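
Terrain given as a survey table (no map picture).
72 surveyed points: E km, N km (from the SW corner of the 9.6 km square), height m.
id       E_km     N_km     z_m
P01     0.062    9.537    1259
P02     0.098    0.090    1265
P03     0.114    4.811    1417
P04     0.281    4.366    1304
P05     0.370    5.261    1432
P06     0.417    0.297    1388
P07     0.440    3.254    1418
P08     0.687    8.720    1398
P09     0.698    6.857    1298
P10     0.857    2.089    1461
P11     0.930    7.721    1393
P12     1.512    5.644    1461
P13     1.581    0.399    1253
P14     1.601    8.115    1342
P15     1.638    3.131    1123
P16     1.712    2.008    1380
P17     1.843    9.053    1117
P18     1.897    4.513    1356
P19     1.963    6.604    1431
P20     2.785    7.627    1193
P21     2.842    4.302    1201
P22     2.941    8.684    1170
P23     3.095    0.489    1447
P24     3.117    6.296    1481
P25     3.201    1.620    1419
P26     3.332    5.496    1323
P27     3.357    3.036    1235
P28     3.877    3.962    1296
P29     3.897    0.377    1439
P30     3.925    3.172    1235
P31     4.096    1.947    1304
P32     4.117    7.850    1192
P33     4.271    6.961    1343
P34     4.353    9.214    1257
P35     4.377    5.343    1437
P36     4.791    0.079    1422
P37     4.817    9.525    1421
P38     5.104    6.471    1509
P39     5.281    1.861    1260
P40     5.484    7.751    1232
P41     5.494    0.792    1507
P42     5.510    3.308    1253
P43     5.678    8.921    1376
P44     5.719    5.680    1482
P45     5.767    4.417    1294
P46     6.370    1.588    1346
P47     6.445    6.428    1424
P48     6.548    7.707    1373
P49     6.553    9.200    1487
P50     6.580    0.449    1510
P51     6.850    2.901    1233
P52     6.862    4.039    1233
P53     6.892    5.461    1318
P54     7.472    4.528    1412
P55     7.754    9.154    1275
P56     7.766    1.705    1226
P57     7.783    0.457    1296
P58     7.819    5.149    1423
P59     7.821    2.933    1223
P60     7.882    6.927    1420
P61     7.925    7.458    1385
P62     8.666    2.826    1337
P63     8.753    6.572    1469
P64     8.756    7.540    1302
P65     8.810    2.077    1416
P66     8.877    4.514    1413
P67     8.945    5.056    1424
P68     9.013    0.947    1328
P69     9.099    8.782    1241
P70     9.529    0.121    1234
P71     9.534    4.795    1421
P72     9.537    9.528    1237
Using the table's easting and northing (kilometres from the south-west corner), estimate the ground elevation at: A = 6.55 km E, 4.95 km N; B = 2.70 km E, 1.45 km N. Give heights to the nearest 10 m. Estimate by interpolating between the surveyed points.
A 1330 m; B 1440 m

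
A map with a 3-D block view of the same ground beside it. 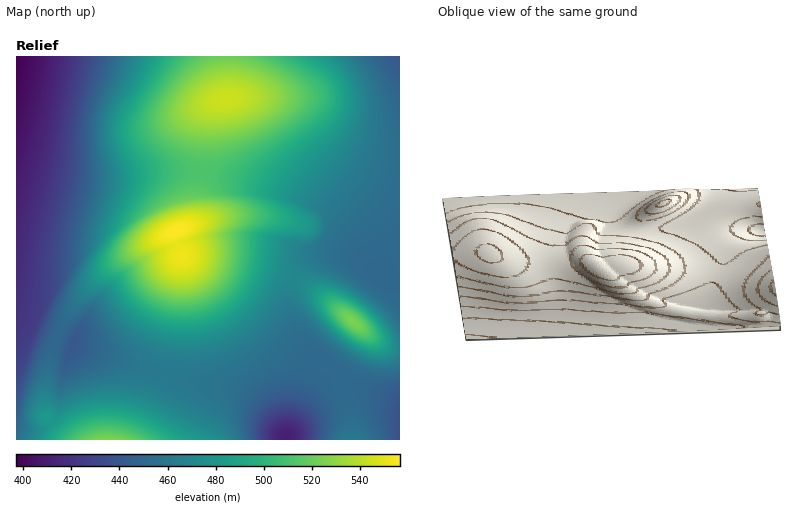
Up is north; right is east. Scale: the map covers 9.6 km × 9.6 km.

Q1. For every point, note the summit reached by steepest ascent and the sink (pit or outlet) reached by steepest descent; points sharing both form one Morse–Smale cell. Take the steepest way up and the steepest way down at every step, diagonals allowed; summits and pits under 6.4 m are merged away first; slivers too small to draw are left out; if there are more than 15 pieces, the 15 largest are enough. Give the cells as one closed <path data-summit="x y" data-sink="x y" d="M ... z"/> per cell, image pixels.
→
<path data-summit="226 100" data-sink="400 56" d="M400 56l-172 0 0 42-12 4-8 10-4 20-2 40 44 9 74 27 20 14 19 20 16 28 9 8 8 5 8 1z"/><path data-summit="226 100" data-sink="16 56" d="M226 56l-210 0 0 104 26 9 42 7 34 0 36-5 48 1 2-40 4-20 8-10 12-4z"/><path data-summit="176 232" data-sink="16 56" d="M18 161l-2 1 0 158 40 18 17-30 29-33 38-27 50-23 8-11 2-42-46-1-36 5-34 0-42-7z"/><path data-summit="176 232" data-sink="286 438" d="M188 255l-7 1-10 76-10 42 25 7 46 7 16 7 19 17 19 25 30-69-1-6-13-20-12-30-1-18 5-16-20-8-24-7z"/><path data-summit="176 232" data-sink="400 56" d="M204 172l-3 0-4 46-7 7-15 7 7 24 24 0 28 4 38 9 20 9 16-16 16-7 24 2 28 13-17-28-19-20-20-14-74-27z"/><path data-summit="176 232" data-sink="72 344" d="M174 232l-42 20-30 23-29 33-16 30 103 35 11-41 11-76z"/><path data-summit="108 440" data-sink="72 344" d="M60 339l-5 3-8 32-2 20 2 24 23 22 64 0 20-46 6-20z"/><path data-summit="108 440" data-sink="286 438" d="M160 373l-26 67 152 0-19-28-19-17-16-7-46-7z"/><path data-summit="354 322" data-sink="400 56" d="M338 255l-14 0-14 5-12 12-4 6 26 17 58 46 10 5 12 1 0-63-12-3-28-19z"/><path data-summit="354 322" data-sink="286 438" d="M296 279l-4 3-3 12 1 18 12 30 13 20 1 6-26 65 27-39 13-13 11-3 21-42-1-8-5-5-36-28z"/><path data-summit="108 440" data-sink="16 56" d="M16 321l0 119 54 0-24-26 1-40 10-36z"/><path data-summit="354 322" data-sink="400 428" d="M362 328l-2 14-19 36 23 8 36 18 0-56-12-2-10-5z"/><path data-summit="352 440" data-sink="400 428" d="M344 379l-3 1 0 4 9 32 1 24 49 0 0-36-16-9z"/><path data-summit="352 440" data-sink="286 438" d="M340 379l-10 2-13 13-31 44 0 2 65 0-1-24z"/>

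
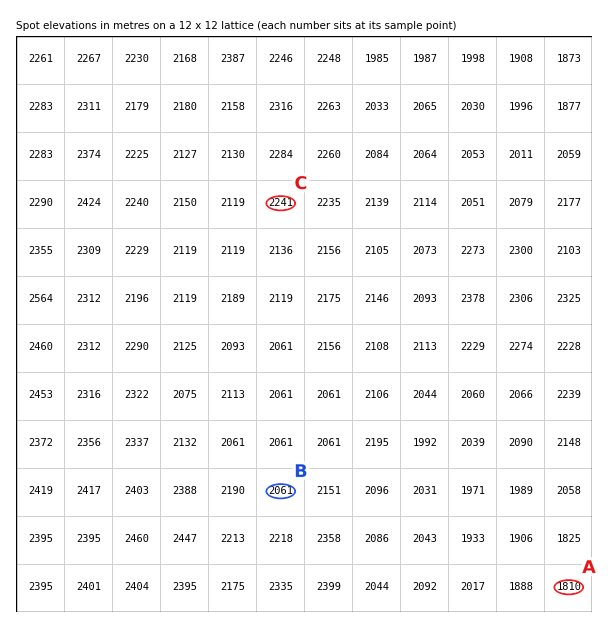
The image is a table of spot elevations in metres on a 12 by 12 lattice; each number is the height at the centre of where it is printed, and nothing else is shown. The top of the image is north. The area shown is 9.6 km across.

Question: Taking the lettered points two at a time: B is lower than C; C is higher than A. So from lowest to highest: A B C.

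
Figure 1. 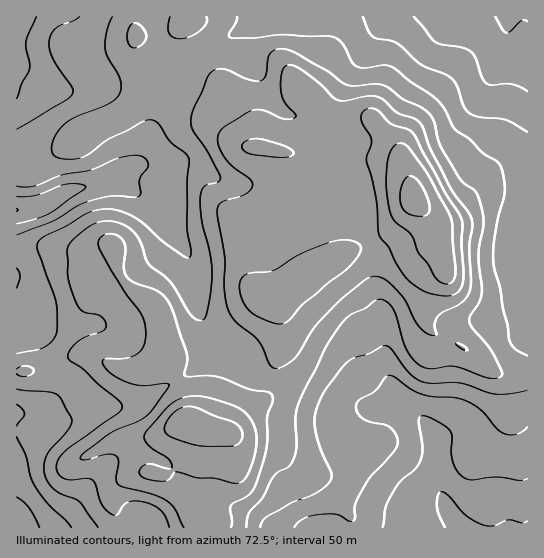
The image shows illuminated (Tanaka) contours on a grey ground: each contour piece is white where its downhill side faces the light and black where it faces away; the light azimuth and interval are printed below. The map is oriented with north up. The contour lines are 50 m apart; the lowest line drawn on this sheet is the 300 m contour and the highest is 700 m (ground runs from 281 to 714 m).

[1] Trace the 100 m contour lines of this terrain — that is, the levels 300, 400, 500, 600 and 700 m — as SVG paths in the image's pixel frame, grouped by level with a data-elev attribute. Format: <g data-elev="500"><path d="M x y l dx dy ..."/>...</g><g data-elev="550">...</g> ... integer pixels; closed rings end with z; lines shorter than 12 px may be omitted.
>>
<g data-elev="300"><path d="M445 527l-8-20 1-10 3-5 8 4 17 19 16 10 11 1 16-6 13 3 5-2"/><path d="M527 21l-5-1-12 12-4 1-4-4-7-12"/></g><g data-elev="400"><path d="M294 527l8-8 15-4 17-1 7 2 9 5 5-2 0-14 8-17 7-11 22-23 6-9-1-8-6-9-6-3-20-5-6-5-3-6 2-8 17-10 12-15 7 1 17 12 11 5 12 3 21 1 14 4 12 8 16 18 8 6 12 0 10-7"/><path d="M17 437l9 18 5 22 4 9 12 17 24 24"/><path d="M17 404l6 6 2 4-8 12"/><path d="M17 268l3 9-3 11"/><path d="M17 186l9 1 9-1 24-10 31-6 25-11 11-3 15 0 5 3 2 4-1 5-7 10 1 15-3 4-27-1-22 5-12 5-24 15-36 14"/><path d="M527 132l-21-12-27-3-9-3-6-7-7-21-6-8-6-4-24-10-26-22-22-5-5-7-5-13"/><path d="M79 17l-5 4-17 6-6 7-2 8 3 15 20 30 0 7-7 7-48 28"/></g><g data-elev="500"><path d="M246 527l3-14 13-15 11-20 5-6 11-5 4-6 4-15-1-31 4-14 28-58 14-20 9-9 14-5 10-9 8 0 7 5 4 6 13 40 7 9 7 6 10 3 16-3 8 1 36 11 8-1 3-3-10-23-19-22-4-8 1-6 9-13 3-9-3-36 5-34-3-18-6-14-14-11-19-31-10-32-9-8-20-10-17-13-9-2-22 2-9-1-19-14-29-17-15-5-8 1-5 4-4 20-3 5-2 2-14-2-22-10-7 0-6 2-5 6-15 36-1 8 1 8 16 24 12 25-2 4-13 4-5 9 2 26 7 29 3 20-2 27-3 17-3 5-3 2-4-1-7-6-20-32-22-19-10-25-5-7-8-6-15-4-15 2-9 6-11 9-5 5-3 6 1 29 9 26 6 8 18 5 4 4 1 5-4 5-16 6-9 5-8 9-1 7 15 11 16 16 19 14 3 4 1 4-5 7-54 39-6 9 0 9 4 5 5 3 21-1 6 2 3 5 6 20 9 9 4 1 3-1 5-8 5-4 7-1 9 1 10 4 7 4 5 8 3 9"/><path d="M17 374l4 2 5 0 5-2 3-3-1-3-6-2-5 0-5 3"/><path d="M132 47l3 1 5-2 6-8 0-4-3-5-8-6-5 3-3 7 1 9z"/><path d="M170 17l-2 9 1 7 4 4 6 2 10-2 10-6 7-8 0-6"/></g><g data-elev="600"><path d="M234 483l8-1 5-7 7-17 3-15-1-10-3-10-6-8-8-7-33-11-11-1-10 1-8 3-8 6-24 27-1 5 3 5 7 7 13 8 5 8-2 3-19-5-6 1-6 6 1 4 3 3 11 3 11 0 4-2 5-7 3 0 20 6 18 0z"/><path d="M275 323l7 1 5-2 16-18 44-35 12-15 2-5-1-4-11-5-16 1-33 13-26 16-24 3-7 3-3 6-1 7 3 9 4 8 9 9z"/><path d="M439 295l8 1 7-1 5-4 3-6 2-12-3-30 2-18-2-7-16-25-32-60-6-4-16-5-14-14-4-2-6 1-5 4-1 5 2 7 8 14-5 22 10 37 3 37 10 12 7 16 11 16 16 12z"/><path d="M271 157l16 0 5-2 2-2-2-3-7-4-24-7-11 0-8 6 0 4 5 4z"/></g><g data-elev="700"><path d="M413 215l8 1 5-1 3-2 1-6-3-10-5-11-7-8-5-2-4 2-3 5-3 16 4 11z"/></g>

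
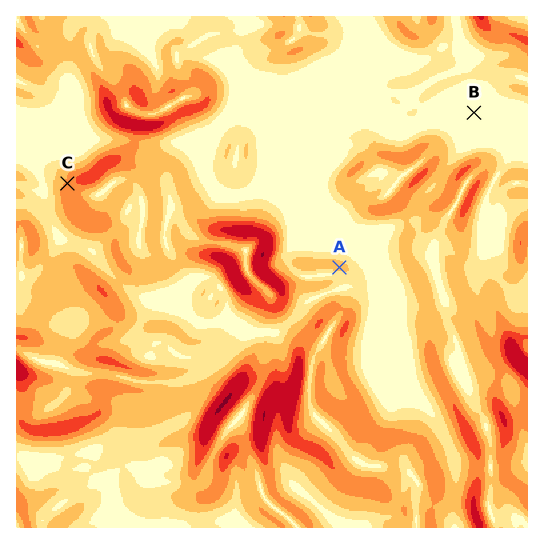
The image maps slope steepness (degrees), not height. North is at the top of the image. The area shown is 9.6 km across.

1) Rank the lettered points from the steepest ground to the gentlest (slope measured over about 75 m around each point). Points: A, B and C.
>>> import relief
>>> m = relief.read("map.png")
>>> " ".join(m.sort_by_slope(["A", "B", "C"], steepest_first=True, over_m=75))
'C A B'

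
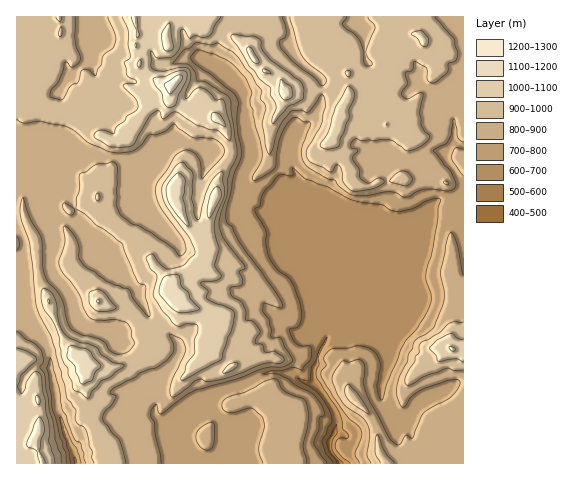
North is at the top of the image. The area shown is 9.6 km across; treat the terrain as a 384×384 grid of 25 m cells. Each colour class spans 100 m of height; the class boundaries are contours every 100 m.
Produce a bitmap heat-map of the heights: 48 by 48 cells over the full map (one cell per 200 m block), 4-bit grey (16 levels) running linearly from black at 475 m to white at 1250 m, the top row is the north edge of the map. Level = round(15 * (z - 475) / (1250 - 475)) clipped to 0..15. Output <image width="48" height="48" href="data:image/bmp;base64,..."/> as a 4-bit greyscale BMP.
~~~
<image width="48" height="48" href="data:image/bmp;base64,Qk32BAAAAAAAAHYAAAAoAAAAMAAAADAAAAABAAQAAAAAAIAEAAATCwAAEwsAABAAAAAAAAAAAAAAABEREQAiIiIAMzMzAERERABVVVUAZmZmAHd3dwCIiIgAmZmZAKqqqgC7u7sAzMzMAN3d3QDu7u4A////AMzLljeaqXd2VWZmZmZneHZTE0aJiId3d8zLhUeamHd2VmZmZmZneHVBNEaId3d3d8zKdGiamHd2VmZmZmZneHUxI0WHZmd3d7zadYiZiHd1ZmZmZmZnd3ZCE0WHVmd3d7zKZomYiHdmVmZmZmZnd3ZDFFaGVWd3d7vJV4mYiIdmZWZmZmZneHZTJXh1VlZ3d7vIWJqZiId3dlZmZmZ3d3ZCR5hVVmZmd6vIaKqYiIh3iGZWZmZ3dmUjaIZUZ3ZmZ6u3aby5mId3ipd2ZVZ3ZTIleIZEaIdmZqqnes3LqZiIiamZmHVVQzNGeHZUV5mHd7qWit7cupmYiLuqqph3dVM1Z3ZURoqpmbuXnN3KmZmZiJvLqqmZhlQ1VmVURXmqu6mHnMypiImamJvLqpmIdUQ0RERERWmrzJh4qpmIiImpiJvLqal2ZERDRERERFeKuod5qYiIiImZmqq8upmGVEQzREREREVomYeKqIiIiJmJq7u7uoh2VURDRERERERXiHebqImqqpiavMzLuodmZURDM0RERERWh3ecmInLqYib3cuqmId3ZURDMzRERERGd3iqiIqqmIic3cupmId3VUQzQzQ0RERGd3iYiJmYiIic3LuqmYh2VERERDM0RERWh3iYiZmIiImrvMzLmYhlRERERDNERERWh3iYiZiIiJqqmbu6mYZURERERDRERERWd4iYiYiIiJqpmJu6mHVURERERERERERGdoiYiYiIiJqZiJu6l2VERERERERERERFdomYiIiIiZmIiKu6dmVERERERERERERFZYmIiIiJmYiIisu5dlVERERERERERERFZYiIiIiamIiInMrKZmVERERERERERERFZYiIiImqmIiIvbrMdVREREREREREVURFVYiIiImqiIiJ3bm9hVVERERERVVVVmVVVYiIiImpmIiK3bmslVVUREREWJiHeHdndYiIiImZmIiJzbmbllZlRERWeZiIiYiIdoiIiIiZmIiIm6mJllZ2VFZ4iYiIiIiHZoiIiIiIiIiIipiImFV3VGiZmYh3h3d2Z4iIiIiImYiIiIiImVV4VWmqmYh3eId2Z4iIiIiau7mIiIiImFWJVWirqYiIiZiHZoiIiImqq7qIiImauFaJZVeauZmZmZiHZ4iIiZmpqruZmau8x1aKhmaKupmaqpiHd5mZmZmZmquqqrzMt1aKqHiJu5mamZh3d5mIiJmZmau727vLp2eKupmJq5iZmZh3d5mIiIiYmau87Ku5hmeazLmJm6iJmIh3d5mYiIiImqu97aqYZmebzLmImpiJmIiId5mYiIiJmqvM3rh2Zmm8y5mJmpiJmIiIh6mYiIiImrypmpdmZovLqYiZqpiImIiZh6qYiIiImryqqHZmeKy6mImZmZiImYmZmJmZmYiIiburyod3ibypiJmZmYiImZqqmJmZqYiIibu82qmpqrqpiJmZmIiJmaqpmJmZqYh4iby8yru6qqqZiJmYiIiJmaqZiJmZqYh4msu7y7u6qZmpiJmIiIiJqqmYiA=="/>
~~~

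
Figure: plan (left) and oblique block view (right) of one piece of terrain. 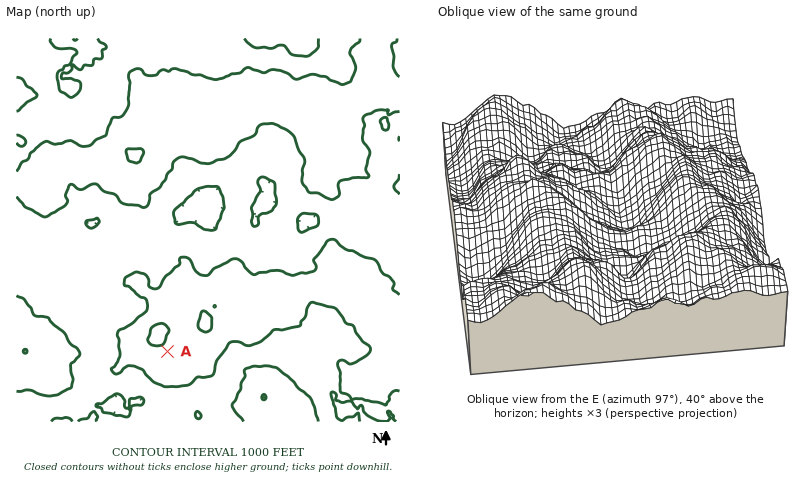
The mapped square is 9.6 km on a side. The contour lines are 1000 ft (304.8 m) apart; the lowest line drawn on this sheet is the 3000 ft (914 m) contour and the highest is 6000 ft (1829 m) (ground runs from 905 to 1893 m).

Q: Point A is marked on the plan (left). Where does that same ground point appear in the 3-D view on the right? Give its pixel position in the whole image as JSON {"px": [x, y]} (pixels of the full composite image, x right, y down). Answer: {"px": [507, 171]}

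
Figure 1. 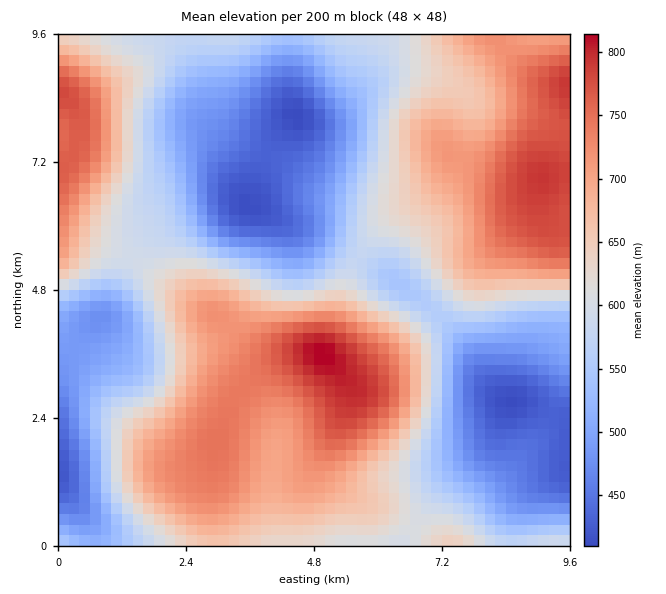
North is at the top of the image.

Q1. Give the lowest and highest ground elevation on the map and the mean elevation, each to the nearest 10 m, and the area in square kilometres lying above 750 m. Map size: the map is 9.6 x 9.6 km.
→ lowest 410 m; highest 820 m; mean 610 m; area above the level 9.4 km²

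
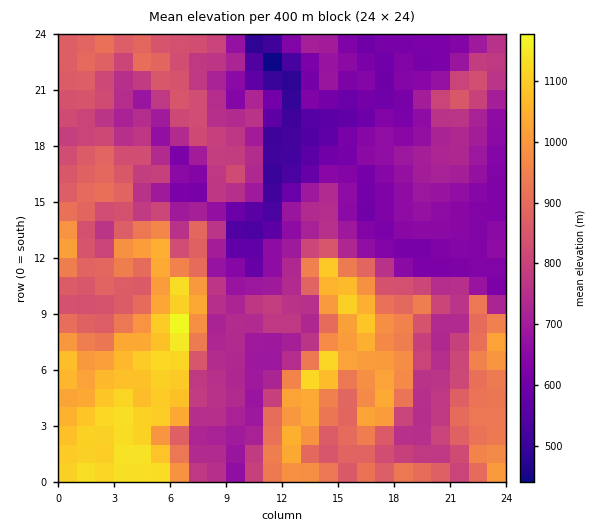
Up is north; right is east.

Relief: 410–1200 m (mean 810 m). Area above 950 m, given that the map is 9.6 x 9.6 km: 19.4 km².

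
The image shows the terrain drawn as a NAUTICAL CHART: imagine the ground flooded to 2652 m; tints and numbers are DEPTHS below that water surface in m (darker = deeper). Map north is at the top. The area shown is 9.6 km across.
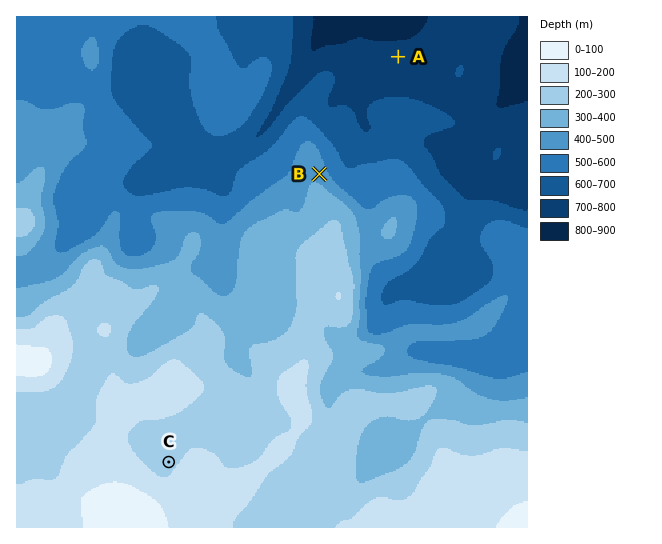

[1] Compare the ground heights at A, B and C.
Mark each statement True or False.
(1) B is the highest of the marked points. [False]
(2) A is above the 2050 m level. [False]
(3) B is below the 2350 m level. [True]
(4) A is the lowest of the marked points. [True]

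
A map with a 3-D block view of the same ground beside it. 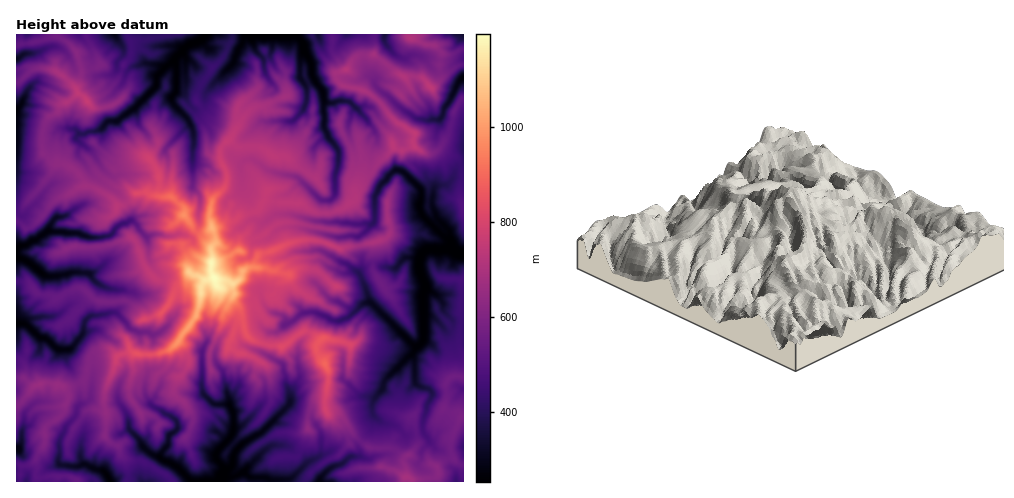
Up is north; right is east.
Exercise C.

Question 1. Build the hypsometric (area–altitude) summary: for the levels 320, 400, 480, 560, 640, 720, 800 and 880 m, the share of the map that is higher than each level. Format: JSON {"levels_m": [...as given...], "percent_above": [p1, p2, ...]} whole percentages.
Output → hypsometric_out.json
{"levels_m": [320, 400, 480, 560, 640, 720, 800, 880], "percent_above": [92, 82, 65, 47, 29, 15, 7, 3]}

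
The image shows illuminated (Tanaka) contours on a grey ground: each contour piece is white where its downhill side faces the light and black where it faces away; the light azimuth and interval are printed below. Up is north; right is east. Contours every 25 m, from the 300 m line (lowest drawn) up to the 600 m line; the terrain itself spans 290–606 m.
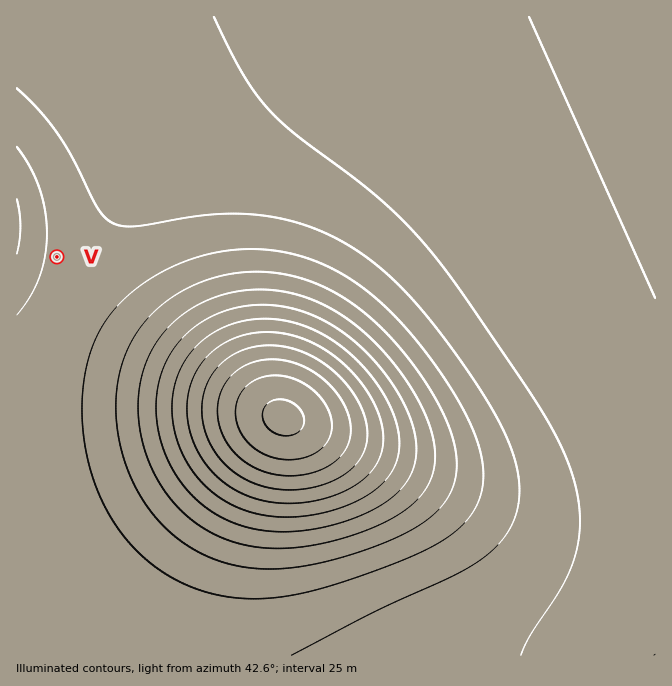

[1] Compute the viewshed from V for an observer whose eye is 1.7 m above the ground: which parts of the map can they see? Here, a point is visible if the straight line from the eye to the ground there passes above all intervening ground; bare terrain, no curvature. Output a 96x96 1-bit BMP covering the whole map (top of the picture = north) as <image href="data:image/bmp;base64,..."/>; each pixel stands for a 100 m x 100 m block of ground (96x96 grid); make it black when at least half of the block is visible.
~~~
<image width="96" height="96" href="data:image/bmp;base64,Qk2+BAAAAAAAAD4AAAAoAAAAYAAAAGAAAAABAAEAAAAAAIAEAAATCwAAEwsAAAIAAAAAAAAA////AAAAAAD+AAAAAAAAAAAAAAD+AAAAAAAAAAAAAAD+AAAAAAAAAAAAAAD8AAAAAAAAAAAAAAD8AAAAAAAAAAAAAAD8AAAAAAAAAAAAAAD8AAAAAAAAAAAAAAD8AAAAAAAAAAAAAAD8AAAAAAAAAAAAAAD8AAAAAAAAAAAAAAD8AAAAAAAAAAAAAAD8AAAAAAAAAAAAAAD8AAAAAAAAAAAAAAD4AAAAAAAAAAAAAAD4AAAAAAAAAAAAAAD4AAAAAAAAAAAAAAD4AAAAAAAAAAAAAAD4AAAAAAAAAAAAAAD4AAAAAAAAAAAAAAD4AAAAAAAAAAAAAAD4AAAAAAAAAAAAAAD4AAAAAAAAAAAAAAD4AAAAAAAAAAAAAAD4AAAAAAAAAAAAAAD4AAAAAAAAAAAAAAD4AAAAAAAAAAAAAAD4AAAAAAAAAAAAAAD4AAAAAAAAAAAAAAD4AAAAAAAAAAAAAAD8AAAAAAAAAAAAAAD8AAAAAAAAAAAAAAD8AAAAAAAAAAAAAAD+AB8AAAAAAAAAAAB/B//wAAAAAAAAAAB////+AAAAAAAAAAB/////AAAAAAAAAAA/////wAAAAAAAAAA/////4AAAAAAAAAA/////8AAAAAAAAAAf////+AAAAAAAAAAf////+AAAAAAAAAAf/////AAAAAAAAAAf/////AAAAAAAAAAP/////AAAAAAAAAAP/////AAAAAAAAAAP/////gAAAAAAAAAP/////gAAAAAAAAAP/////AAAAAAAAAAH/////AAAAAAAAAAH/////AAAAAAAAAAH/////AAAAAAAAAAH/////AAAAAAAAAAH////+AAAAAAAAAAH////+AAAAAAAAAAH////+AAAAAAAAACH////8AAAAAAAAAD/////8AAAAAAAAAD/////4AAAAAAAAAD/////4AAAAAAAAAD/////wAAAAAAAAAD/////wAAAAAAAAAD/////gAAAAAAAAAD/////gAAAAAAAAAD/////AAAAAAAAAAD/////AAAAAAAAAAD4f///AAAAAAAAAADgf///AAAAAAAAAADAP///AAAAAAAAAAAAP///gAAAAAAAAAAAP///gAAAAAAAAAAAH///wAAAAAAAAAAAH///8AAAAAAAAAAAH///+AAAAAAAAAAAH////wAAAAAAAAAAH////+AAAAAAAAAAD/////wAAAAAAAAAD//////AAAAAAAAAD//////8AAAAAAAAD///////4AAAAAAAD////////4AAAAAAD/////////wAAAAAD//////////wAAAAD///////////wAAAD////////////gAAD/////////////gAD/////////////8AD/////////////8AD/////////////8AD/////////////8AD/////////////8AD/////////////8AD/////////////8AD/////////////8AD/////////////8AD/////////////8AD/////////////8="/>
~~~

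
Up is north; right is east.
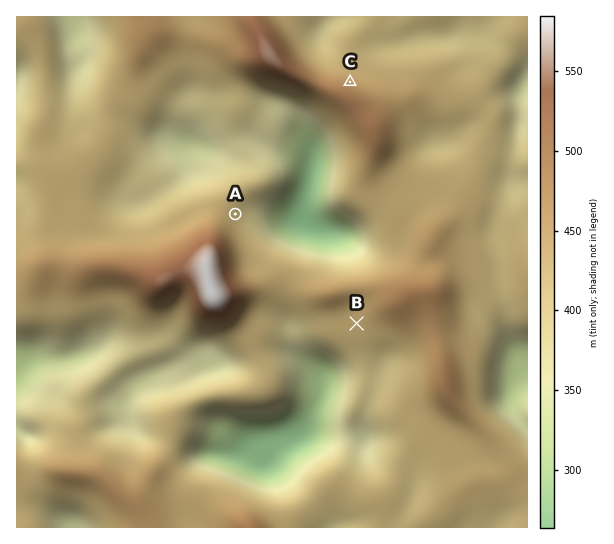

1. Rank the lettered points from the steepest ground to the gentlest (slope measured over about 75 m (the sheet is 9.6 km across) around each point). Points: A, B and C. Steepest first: C A B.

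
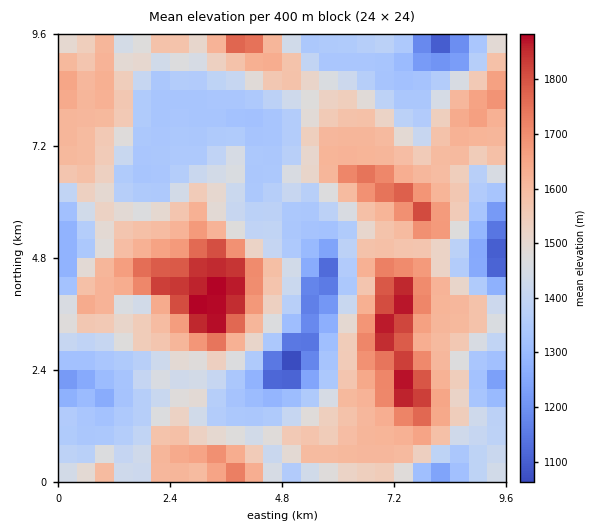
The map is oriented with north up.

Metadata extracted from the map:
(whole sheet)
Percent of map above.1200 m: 97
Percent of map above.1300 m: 93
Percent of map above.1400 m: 63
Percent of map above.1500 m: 49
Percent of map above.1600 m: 32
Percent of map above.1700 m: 10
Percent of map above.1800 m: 6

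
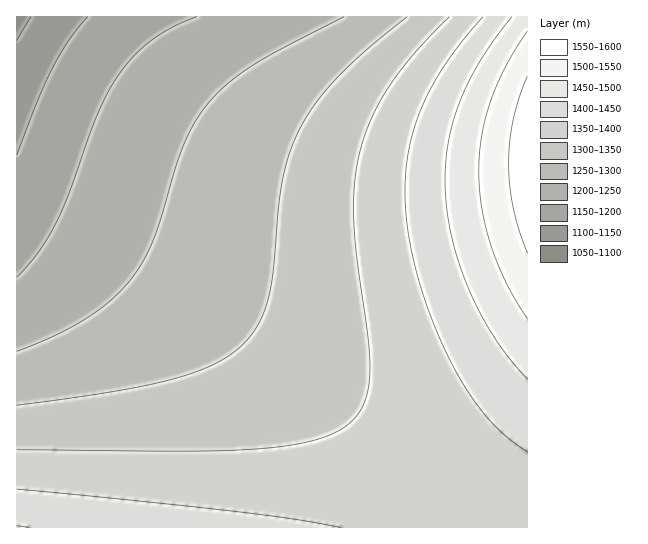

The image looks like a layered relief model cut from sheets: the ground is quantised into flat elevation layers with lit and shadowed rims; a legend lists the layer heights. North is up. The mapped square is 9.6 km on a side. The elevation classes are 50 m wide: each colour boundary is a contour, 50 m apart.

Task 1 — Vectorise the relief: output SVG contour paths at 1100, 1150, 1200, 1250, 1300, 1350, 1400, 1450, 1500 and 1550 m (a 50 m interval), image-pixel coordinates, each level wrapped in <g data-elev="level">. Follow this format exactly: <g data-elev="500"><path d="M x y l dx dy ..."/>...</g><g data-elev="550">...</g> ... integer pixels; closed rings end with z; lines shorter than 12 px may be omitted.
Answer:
<g data-elev="1100"><path d="M31 17l-14 24"/></g><g data-elev="1150"><path d="M88 17l-18 22-17 29-15 32-21 55"/></g><g data-elev="1200"><path d="M197 17l-24 10-20 12-19 16-15 19-11 19-10 21-29 79-13 30-18 30-21 24"/></g><g data-elev="1250"><path d="M344 17l-86 45-23 16-18 16-17 20-13 24-10 25-23 75-10 21-12 19-20 21-25 19-32 17-38 16"/></g><g data-elev="1300"><path d="M407 17l-41 33-29 28-21 25-17 27-10 25-7 28-9 88-5 27-9 25-16 21-12 10-16 10-18 8-24 7-62 13-94 13"/></g><g data-elev="1350"><path d="M449 17l-34 36-26 33-18 33-11 34-6 33 0 37 3 38 11 78 2 32-1 15-3 13-6 12-7 9-14 10-18 8-26 6-30 4-76 3-172-1"/></g><g data-elev="1400"><path d="M339 527l-42-7-58-8-222-23"/><path d="M483 17l-21 25-19 25-14 24-10 24-8 24-4 26-2 25 1 28 6 35 10 37 13 37 17 36 17 30 18 24 19 19 21 16"/></g><g data-elev="1450"><path d="M512 17l-32 44-11 20-9 21-7 21-5 22-3 22 0 23 3 25 5 26 7 25 10 25 11 24 14 24 15 20 17 20"/></g><g data-elev="1500"><path d="M527 31l-21 35-15 35-9 34-3 36 3 38 9 37 16 37 20 35"/></g><g data-elev="1550"><path d="M527 76l-8 22-6 21-3 22-1 22 1 23 3 23 6 22 8 22"/></g>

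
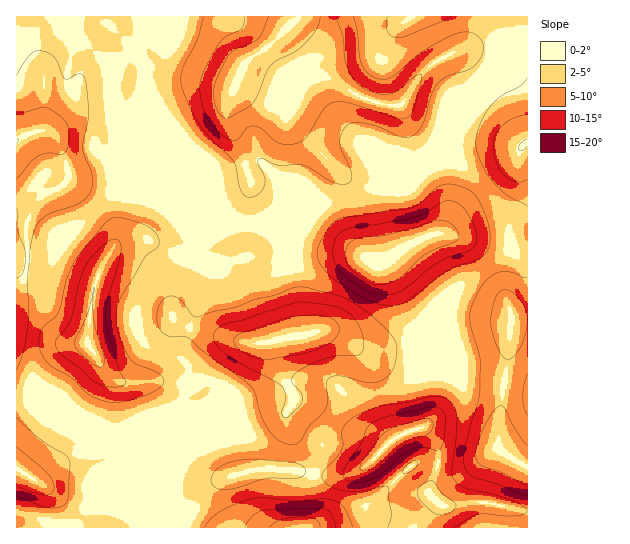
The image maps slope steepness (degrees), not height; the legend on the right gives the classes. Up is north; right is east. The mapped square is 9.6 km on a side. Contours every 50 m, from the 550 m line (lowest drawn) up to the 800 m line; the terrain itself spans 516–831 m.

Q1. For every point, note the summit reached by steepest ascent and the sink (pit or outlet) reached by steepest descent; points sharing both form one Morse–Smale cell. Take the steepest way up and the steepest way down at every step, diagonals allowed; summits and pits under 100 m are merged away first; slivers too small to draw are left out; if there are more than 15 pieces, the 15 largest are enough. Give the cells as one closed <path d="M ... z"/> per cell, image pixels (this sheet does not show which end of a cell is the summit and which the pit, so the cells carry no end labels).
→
<path d="M527 16l-346 0-6 21-26 29-4 11 3 14 8 18 20 25 24 20 9 16 4 14 14 0 24-5-4-8-6-24-13-28 0-16 8-20 5-2 25 11 30 9-11 21 0 16-5 25 1 15 10 16 0 59 55-1 20 5 7 4 9 0 21-13 7 0 4 3 31 40 3 8 4 39 7 16 0 17 38 2 5-1 5-5-7 44-3 36 6 6 23 14 2-1 0-213-11-2-14-7-32-4-32-7 4-4 4-12 0-18-12-41 8-41 5-15 6-6 24-11 12-8 15-14 14-24 9-1z"/><path d="M123 163l-3 7 3 24-4 37-3 11-15 25-6 18-6 32-1 28 22 31 13 7 12 0 8 4 8 23-2 20 9 3 10 10 3 9 9-7 4-10 9-10 16-8 20-16 16-8 12-10 8-16 0-22 2-2 33-8-1-36-6-36-1-8-6-2-17 4-24 0-36 12-35-16 5-1 8-9 10-24 12-18 3-16-27 2-15-3z"/><path d="M327 331l-41 6-19 6-2 2 0 22-8 16-12 10-16 8-20 16-16 8-9 10-4 10-15 12-2 6 0 11 10 28 8 7 9 7 13-21 12-12 30-11 12-3 36 0 30 7 20 0 18-7 14-12 28 31 10 4 16 1 0-6 8-20 2-16-8-16-10-8 6-2 26-30 6-10 0-12-18-4-31-18-48-2-19-12z"/><path d="M99 155l-9 0-19 8-5-2 2 18-9 9-13 5-7 6-12 24 0 47-6 13-5 7 0 179 18 11 8-1 25-20 14-7 18-5 27-18 23 2 2-4 0-17-8-23-8-4-12 0-13-7-22-31 0-16 5-39 6-17 18-35 6-44 0-11-3-8 3-12z"/><path d="M107 16l-91 1 1 272 10-19 1-21-3-18 3-12 11-20 7-6 13-5 9-9 0-10-3-7 6 1 19-8 9 0 23 8 19-34 18-16-10-18-4-13 0-11-6-14-31-34z"/><path d="M527 39l-8 0-14 24-8 9-19 13-24 11-9 11-10 51 12 41 0 18-8 16 64 11 18 8 7-1z"/><path d="M410 248l-7 0-21 13-9 0-7-4-20-5-53 0-2 2 8 45 1 36 27-4 16 6 19 12 48 2 31 18 17 3 2-3-1-15-7-16-4-39-3-8-21-29z"/><path d="M377 457l-16 12-18 7-20 0-30-7-36 0-27 7-15 7-12 12-12 20 19 13 213 0 14-26-8-9-16-1-10-4-18-18z"/><path d="M241 81l-5 2-8 20 0 16 13 28 6 24 4 8-24 5-14 0-4 17-12 18-10 24-8 9-6 1 36 16 36-12 24 0 22-4 0-59-10-16-1-15 5-25 0-16 11-21-30-9z"/><path d="M506 367l-4 5-5 1-38-1 0 13-6 10-10 14-17 16-5 2 10 8 8 16-2 16-8 20 0 7 13 11 47-2 32 8 7-1 0-43-21-11-10-9z"/><path d="M146 429l-20 0-27 18-18 5-14 7-28 21-5 0-17-11-1 58 95 1 4-10 0-15-4-17 32-40 6-13z"/><path d="M151 431l-8 15-32 40 4 17-2 25 69 0 7-11-16-15-10-28 0-11 8-14-13-16z"/><path d="M159 113l-18 16-18 33 47 22 15 3 26-3 0-10-7-15-14-15-14-10z"/><path d="M489 503l-20 0-10 2-17 0-4-2-10 14-4 10 104 0-1-16z"/><path d="M179 16l-70 0-1 7 28 30 8 14 2 9 3-10 26-29z"/>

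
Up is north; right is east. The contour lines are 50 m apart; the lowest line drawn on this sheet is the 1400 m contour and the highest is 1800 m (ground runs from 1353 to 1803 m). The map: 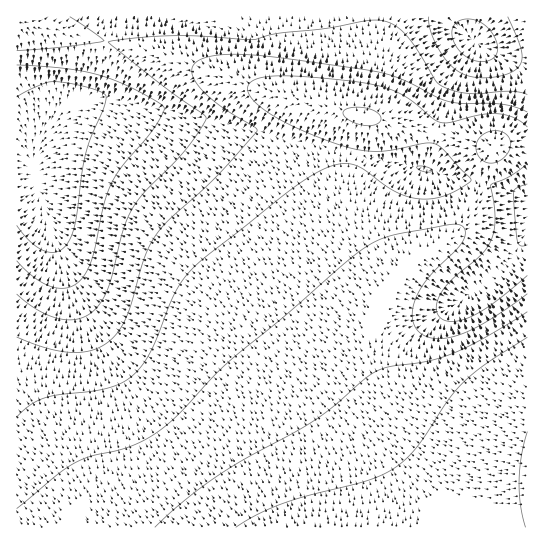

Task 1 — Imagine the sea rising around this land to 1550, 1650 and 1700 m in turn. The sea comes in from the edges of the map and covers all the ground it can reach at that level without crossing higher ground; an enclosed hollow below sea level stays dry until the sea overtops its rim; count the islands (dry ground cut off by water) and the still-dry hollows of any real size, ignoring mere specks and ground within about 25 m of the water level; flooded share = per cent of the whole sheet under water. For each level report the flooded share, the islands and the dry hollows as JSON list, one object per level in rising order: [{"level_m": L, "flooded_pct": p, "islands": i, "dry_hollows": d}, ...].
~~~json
[{"level_m": 1550, "flooded_pct": 29, "islands": 0, "dry_hollows": 0}, {"level_m": 1650, "flooded_pct": 66, "islands": 0, "dry_hollows": 0}, {"level_m": 1700, "flooded_pct": 83, "islands": 0, "dry_hollows": 0}]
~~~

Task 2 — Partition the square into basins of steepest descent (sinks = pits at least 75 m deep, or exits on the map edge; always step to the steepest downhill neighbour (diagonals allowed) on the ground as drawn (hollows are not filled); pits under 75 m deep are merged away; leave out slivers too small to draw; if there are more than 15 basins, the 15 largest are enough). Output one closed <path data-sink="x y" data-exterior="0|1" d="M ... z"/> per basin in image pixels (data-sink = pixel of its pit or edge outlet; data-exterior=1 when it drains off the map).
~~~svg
<path data-sink="35 179" data-exterior="0" d="M19 21l-3 1 1 506 511-1 0-68-54-14-24-10-27-16-21-18-10-11-12-21-5-22 1-22 11-30 9-14 17-18 33-22 18-16 12-24 11-40 6-14-28-6-59-17-55-9-54-14-164-53z"/><path data-sink="475 42" data-exterior="0" d="M527 16l-510 0-1 5 117 27 164 53 54 14 55 9 59 17 29 6 7-3 27-1z"/><path data-sink="527 195" data-exterior="1" d="M527 144l-26 0-9 5-5 12-11 40-12 24-13 12-32 20-18 17-18 29-8 31 0 13 5 22 12 21 21 21 25 17 29 15 23 8 37 8z"/>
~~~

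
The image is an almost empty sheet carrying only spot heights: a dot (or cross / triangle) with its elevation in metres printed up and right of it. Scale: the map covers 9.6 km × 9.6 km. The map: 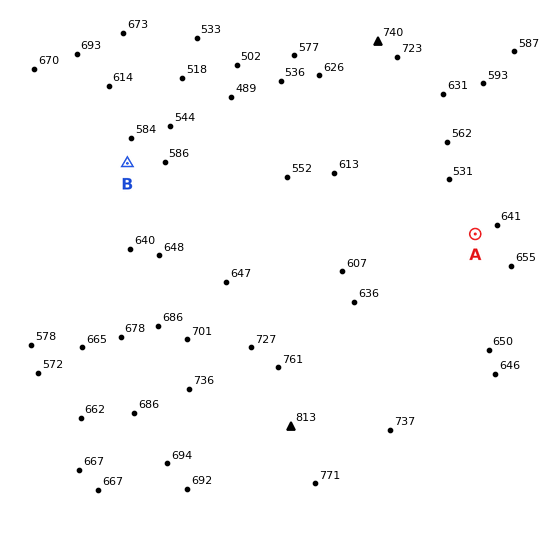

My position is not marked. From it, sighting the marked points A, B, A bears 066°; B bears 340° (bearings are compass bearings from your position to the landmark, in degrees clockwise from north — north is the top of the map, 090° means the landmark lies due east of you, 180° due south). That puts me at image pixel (198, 357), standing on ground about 725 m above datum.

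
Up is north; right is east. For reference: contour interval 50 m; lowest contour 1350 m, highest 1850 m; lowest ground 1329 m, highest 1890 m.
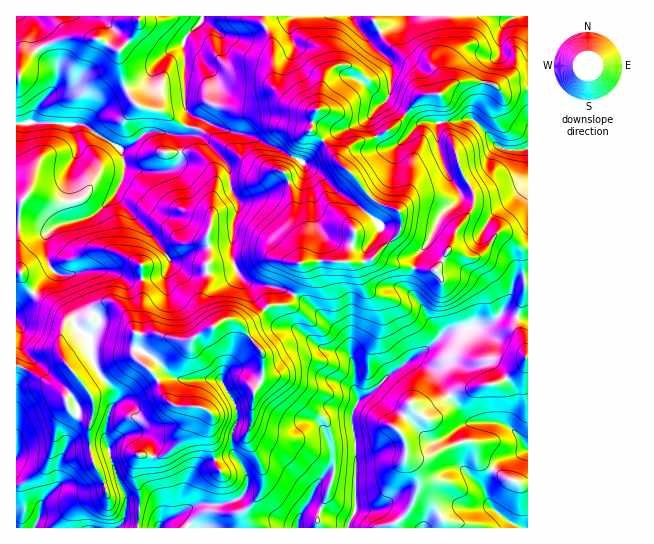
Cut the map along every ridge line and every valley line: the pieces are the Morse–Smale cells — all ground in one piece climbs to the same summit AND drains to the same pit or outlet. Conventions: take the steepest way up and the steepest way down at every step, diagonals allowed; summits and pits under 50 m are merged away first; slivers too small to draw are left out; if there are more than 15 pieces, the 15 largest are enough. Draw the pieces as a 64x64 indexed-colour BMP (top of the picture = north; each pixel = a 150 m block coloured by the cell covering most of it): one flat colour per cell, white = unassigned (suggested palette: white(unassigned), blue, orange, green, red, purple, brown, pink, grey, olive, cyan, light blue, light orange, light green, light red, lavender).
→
<image width="64" height="64" href="data:image/bmp;base64,Qk12CAAAAAAAAHYAAAAoAAAAQAAAAEAAAAABAAQAAAAAAAAIAAATCwAAEwsAABAAAAAAAAAA////ALR3HwAOf/8ALKAsACgn1gC9Z5QAS1aMAMJ34wB/f38AIr28AM++FwDox64AeLv/AIrfmACWmP8A1bDFAFVVVVVVVVVaqqqqqqqqzMzMzMwzMzMzOZmZmZmZmZmZVVVVVVVVVVqqAKqqqqrMzMzMzDMzMzMzmZmZmZmZmZlVVVVVVVVVWqoACqqqqqzMzMzMMzMzMzM5mZmZmZmZmVVVVVVVVVVVqgAKqqqqqszMzMzDMzMzMzOZmZmZmZmZVVVVVVVVVVqqAAqqqqqqrMzMzMMzMzMzM5mZmZmZmZlVVVVVVVVVWqAAAKqqqqqszMzMwzMzMzMzmZmZmZmZkFVVVVVVVVVaoAAAqqqqqqzMzMzMMzMzMzOZmZmZmZAAVVVVVVVVVVqgAAAKqqqqrMzMzMwzMzMzM5mZmZmQAABVVVVVVVVVWqAAAAAKqqrMzMzMzDMzMzM5mZmZmQAAAFVVVVVVVVVVUAAAAAAKqszMzMwzMzMzMzAACZmZAAAAVVVVVVVQVVVQAAAAAAqszMzMMzMzMzMzMAAACZAAAABVVVVVVVAFVQAAAAAACqzMMzMzMzMzMzMAAAAAAAAAAFVVVVVVUAAAAAAAAAAKrDMzMzMzMzMzMwAAAAAAAAAAVVVVVVVQAAAAAAAAAACjMzMzMzMzMzMzAAAAAAAAAABVVVVQAFUAAAAAAAAAAKMzMzMzMzMzMzMwMAAAAAAAAFVVVQAAVQAAAAAAAAABEzMzMzMzMzMzMzMzMAAAAAAAVVVVAAVVAAAAAAAAAAERMzMzMzMzNDMzMzMzAAAAAABVVVAABVUAAAAAAAAAEREzMzMzMzNEQzMzMzPu4AAAAFVQAABVUAAAAAAAAAERERMzMzMzM0REMzMzPu7u7uAAVQAAAREAAAAAAREREREREzMzMzMzRERDMzPu7u7u7gAAAAAREQAAAAARERERERETMzMzMzNERERDPu7u7u7u4AAAABEQAAAAARERERERERMzMzMzM0RERETu7u7u7u7uAAAAERAAAAERERERERERMzMzMzMzRERERE7u7u7u7u4AAAAREREREREREREREREzMzMzMzRERERERE7u7u7u7gAAABEREREREREREREREzMzMzMzNERERERERO7u7u7uAAAAEREREREREREREREzMzMzMzRERERERERERERO7u4AAAAREREREREREREREREzMzMzRERERERERERERETuRAAAARERERERERERERERERMzMzREREREREREREREREREAAEREREREREREREREREREREzREREREREREREREREREQAERERERERERERERERERERESRERERERERERERERERERAERERERERERERERERERESIiJEREREREREREREREREREAREREREREREREREREREiIiIiREREREREREREREREREQREREREREREREREREREiIiIiJEREREREREIiRERERERBERERERERERERERERESIiIiIiIiIiJEIiIiJEREREREERERERERERERERERERIiIiIiIiIiIiIiIiIiT/9EREQREREREREREREREREREiIiIiIiIiIiIiIiIiL///RETxERERERERERERERERESIiIiIiIiIiIiIiIiIi///0T/ERERERERERERERERERIiIiIiIiIiIiIiIiIiL/////8REREREREREREREREREiIiIiIiIiIiIiIiIiIi/////xERERERERERERERERERIiIiIiIiIiIiIiIiIiIv////EREREREREREREREREREiIiIiIiIiIiIiIiIiIi////8REREREREREREREREREiIiIiIiIiIiIiIiIiIiL////xERERERERERERERERESIiIiIiIiIiIiIiIiIiIv////ERERERERERERERERERIiIiIiIiIiIiIiIiIiAA////8REREREREREREREREREiIiIiIiIiIiIiIiIiIAAA///xEREREREREREREREREiImZmIiIiIiIiIiIiIAAAD///EREREREREREREREREiJmZmZiIiJyIiIiIiIgAAAP//8REREREREYERERERESJmZmZmIiJ3ciIiIiIiAAAADwABERERERGIiBERERESZmZmZmZiJ3d3ciIiIiIAAAAAAAERERERGIiIiBiIImZmZmZmZmJ3d3d3ciIiIgAAAAAAARERERiIiIiIiIjWZmZmZmZmZnd3d3d3ciIgAAAAAAAIiIiIiIiIiIiI3dZmZmZmZmZmd3d3d3d3AAAAAAAAAAiIiIiIiIiIjd3dZmZmZmZmZmd3d3d3d3AAAAAAAAAACIiIiIiIiIjd3d1mZmZmZmZnd3d3d3d3AAAAAAAAAAAIiIiIiIiIjd3d3WZmZmZmZnd3d3d3d3cAALsAAAAAAAiIiIiIiIiN3d3dZmZmZmZnd3d3d3d3dwAAu7sAAAAACIiIiIiIiN3d3d1mZmZmZmd3d3d3d3d3AAC7u7u7AAAAiIiIiIiI3d3d3WZmZmZmZ3d3d3d3d3cAC7u7u7sAAACIiIiIiIjd3d3dZmZmZmZnd3d3d3d3dwC7u7u7u7AAAAiIiIiIiN3d3d1mZmZmZmd3d3d3d3cAC7u7u7u7sAAAAAiIiIgADd3d3WZmZmZmZ3d3d3d3cAC7u7u7u7uwAAAAAAAAAAAA3d3dZmZmZmZnd3d3d3dwC7u7u7u7u7AAAAAAAAAAAADd3d3WZmZmZnd3d3d3dwALu7u7u7u7uwAAAAAAAAAAAN3d3d1mZmZmd3d3d3dwAAALu7u7u7u7sA"/>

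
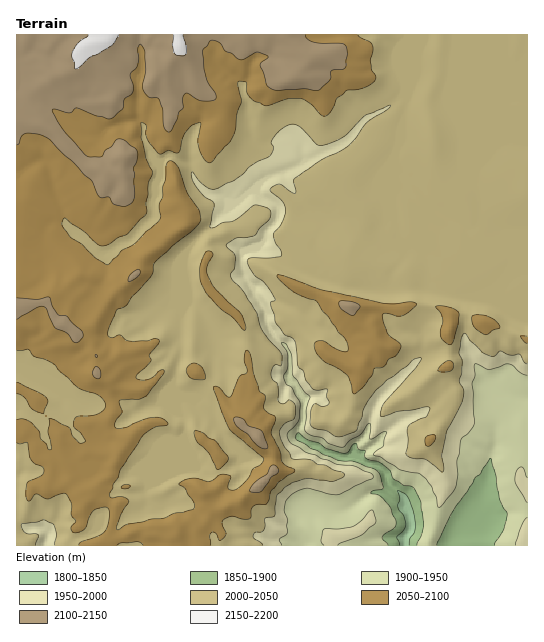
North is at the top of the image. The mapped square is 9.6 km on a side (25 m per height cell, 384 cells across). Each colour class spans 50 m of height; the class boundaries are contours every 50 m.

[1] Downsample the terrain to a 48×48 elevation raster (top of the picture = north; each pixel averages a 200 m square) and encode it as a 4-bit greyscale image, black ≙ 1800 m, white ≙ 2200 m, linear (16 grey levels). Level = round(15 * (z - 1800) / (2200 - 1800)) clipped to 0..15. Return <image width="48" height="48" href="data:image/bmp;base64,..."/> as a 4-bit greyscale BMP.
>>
<image width="48" height="48" href="data:image/bmp;base64,Qk32BAAAAAAAAHYAAAAoAAAAMAAAADAAAAABAAQAAAAAAIAEAAATCwAAEwsAABAAAAAAAAAAAAAAABEREQAiIiIAMzMzAERERABVVVUAZmZmAHd3dwCIiIgAmZmZAKqqqgC7u7sAzMzMAN3d3QDu7u4A////AIh3iZqqqqqqqpmYh2VVZmZVQxNUMzM0Vod3iZmZqqqqqpmYh2ZVVmZlQyJFMzM0VoiIiamZmZqqqqmZmHZVVVVmVCJFQzMzRYmImqmamZmZmqq6mXVVVVVVUxNFUzM0RZmZmqqpmZmZqqq7qnZVVVVEQiNWZDM0VpqqqqqpmZmZq6qay5dmZ2ZUMjRWZUM0VpmaqpqpmZmZmZqZq7mIiHdlNFVndkQ0VpmaqZmqmZmZmZmZm7mYh2ZDRmZ4dVRFVpmZmaqqqZmZmaqYmqh2VDM1Z3iIdlVFVZmZqZmqqZmZmqmJu5dURWRFZ3iZdlVFVamaqZmqqpmZmZmby4ZGZ4dWZ3iZdmVVVZmZmaqpmqmZmYm7updXiZh2dniIh2VVVZmZmZmqmZmIiIq7qZhniIl2h3d4h2VVVZqpmZmamZiIiJqqqYhmeImHeIiIiGVVVZmZmZqqqpiIiZmaqYZWeImYeJmIiGVVVZmZmqu6qZmJmZmamHVoiJqph4iZiGVVVZmZmqu6qpmZqYiZmHZ4mZqpmHiJmGVlVpmaqqu7qpmYmYiZmIaImqqqqYiImGZ3d5qqq7uqqqmImIiZmHaJqpqrupiImHiIiaqqu7upmZmImIiZmGeJmZqrqZiJqImZmbu7y7upmIiIiIiZhniJmaq7qZiJqZqpmLu7u7upmIiIiImZhoiJmru6mZmZqZqYiLu7u6u6mIiIiJqYd4iZmry6qamZmIiIiLu7u7q7qYiIiamHZ4maqqmYiIiIiIiIiLqru7qrupiIiZiHaJqpmIiIiIiIiIiIiLqqq7qqu6iIiZh2iZmIiIiIiIiIiIiIiKqqqqqaq6mIiZl3iIiIiIiIiIiIiIiIiKqqqqmZq7qYiZh3d3iIiIiIiIiIiIiIiKqqqZmZmqupiIh3d4iIiIiIiIiIiIiIiKqqmZqqmZq7mIiIh4iIiIiIiIiIiIiIiKqqmqqqqZmrqXeIh3iIiIiIiIiIiIiIiKqqqqq7upmrqXd3iHiIiIiIiIiIiIiIiKqqqqu8y5mrmHd3d3iIiIiIiIiIiIiIiKqqqrvMy5mqh4d3d4eIiIiIiIiIiIiIiKqqq7zMy6mqiIiHd3eIiIiIiIiIiIiIiKqqu8zMy5mpiZiId3d3iIiIiIiIiIiIiLqrvLvMy5mZiamIiHd3eIiIiIiIiIiIiLu7y7u8ypqpmqmYiHd3d3iIiIiIiIiIiLu8u7u7uqq6mqqYiHd4iIeIiIiIiIiIiMzMu7u6qqu6qquoiIiIiIh4iIiIiIiIiMzLu7vLuqvLqruomYiImYiIiIiIiIiIiMy7y8zMurvLu7upmpmZqpiIiIiIiIiIiLzMzMzMy8zLvLupq7u7uqmYiIiIiIiIiLzMzMzMy8zMzLqpq8zMy6qpiIiIiIiIiLzN3dzMy83cy7qqu8zcy7upiIiIiIiIiLzM3d3cy83dy6u7u8zNzLupiIiIiIiIiMzM3d3dy8zdy7u8vMzMzMupiIiIiIiIiMzMzd3tzMzdzLzMzMzLu7qZiIiIiIiIiA=="/>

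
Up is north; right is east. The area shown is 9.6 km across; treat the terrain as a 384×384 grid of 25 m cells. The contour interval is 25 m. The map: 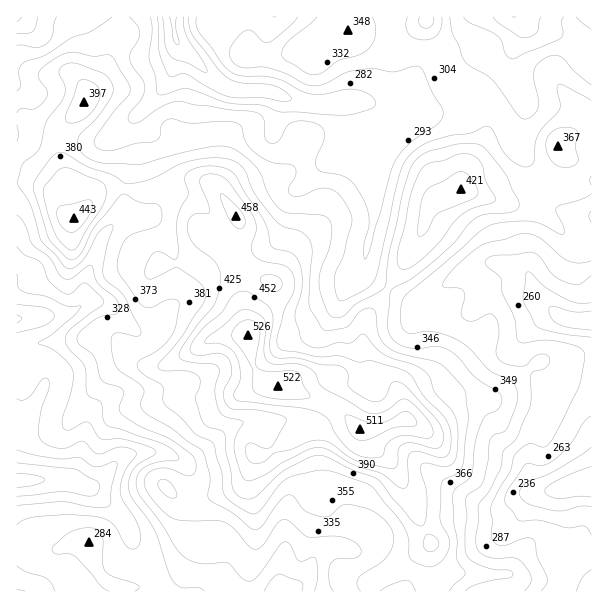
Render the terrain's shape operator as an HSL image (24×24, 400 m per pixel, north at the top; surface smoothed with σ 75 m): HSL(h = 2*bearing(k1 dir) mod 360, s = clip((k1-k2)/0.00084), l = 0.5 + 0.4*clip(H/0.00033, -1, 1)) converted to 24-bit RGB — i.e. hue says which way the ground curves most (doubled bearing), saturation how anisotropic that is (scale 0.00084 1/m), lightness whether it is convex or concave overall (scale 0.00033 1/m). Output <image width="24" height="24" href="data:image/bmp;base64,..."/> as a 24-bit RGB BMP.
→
<image width="24" height="24" href="data:image/bmp;base64,Qk32BgAAAAAAADYAAAAoAAAAGAAAABgAAAABABgAAAAAAMAGAAATCwAAEwsAAAAAAAAAAAAAZZOLYo5gfZOWg7qri6TJlljGs12UeoxnYoZtup+BkTunLoh7N5d8mbbNtqzYw3e8RHSFzM2VgnfNXXbipLHgjZXRbGjIq2Kel5Gwj5mvdHqWi7t6S1ptaDRms5p0m5CMZ32PsH9lg7dUU0SlJIhVi6Y+WmM4oE91zG+1zOSyJ7JkL2xjtlljpkVhaF6Dspe0i5mojJS1mafLzL/WXCN3YitJsslqfJFlbURbvZRGgL9OOTR0so2CUKCHZI13TTVJmtBLvOOep0yDRG9rL2pXuZPAfnW7roWek5vDk42vcqaPhB9Nfg5TpoBkp9umeGu7lzOhuNiUabdVNF+JlaePf2yKdFJ1h0J/xvG8jJ50iWFXeYQzL4pgPoNNSVaAobHBLi4FPDoFMhwHDjsPaljY3OTvyeLrcyKajEal7M+7uJFaHUtBfZBebTQ4NiATZ9tCgNuJkS09n3Y+xcWXOn5hVkgZKD0NLDsInmW0rY1rO4uVpc1YADMNXHwAMwwASzATU1iJ6efO6rLnwEmfGy0Ylh5nyfPpq/nILwoW5ukmceKzdWSVpUh9bzmjqJu+XnyicXC0x6LQTES+03Sdf0CuRbiPTZu0iriwIYVaoNx1ij2J77nof1j0gbLd1+ny8kbQUHbt0frtikewYj5qu5GAPGqlr5aSZWKTVo51ZXqX0HqrQ4KmqJDQpZbJeoSwbqe13kmnppUYV1oVRmwPI79jqffgQo+utkfS1fbguD23tzaPi06qp7maRGCQnoaGeWCNi6h0Ql1kmlt4vWNnUWMwgYM0YK5CQDx4UZHC7qXo1Nj31eP2WsXWkoo3Vy9OTbtW3sVPdzZhdYure5XAzqTNbz6Llo17enWSrpRwTDpTXW49ga9ri6fRnrDs8Yn4zYcnDiUUvvpPANZmsJDkl0Hl2pLbUkfIgd7It27Hv3S3lYGSdX5SbDtLx3XGlJa3f3qaw6vjdVDw39jzfKnJdruNSlUsHWZp+tH2oHv/4vnSHKFAGjIMIlIeokV65eJ4N1AoPjQop6lklVRosFZqS5NtNKl0gqDQkH/dKS8FISkKE20G1WhMgBE0pcBbLW1cJoI8r2tO2Oug+UOULYhhTZluFCtO9trVolVkNVlWjntUdXdQlKl5rKqOSoVPLRIGOC4Ap5DNnma8IKwiYR4TRr9cyM2hT3F1LVU9XatBwptBwlVb0Nq4O3FyGkdBgoYr/1djT2sqL3E7o4GBYJtipnVcYh9ZslivtdPScFpCiyk4sv8+E4PEn7bAs5+he2ete1yTXJ9kacB2gcvK35WgikWCVnNpDyc15HqU6by9Q4lMHmAdYnM6h1Q0RCpbqo1zt6tmdy2xqHzP+PzPACozlrKWl5yuji6Ry8iSTnuivtdQK3FNr25rvn2thneXFC1MR16l9dTRxJq5dXCkRVN1a5iEQ0Fsg8GSos/MJB1Xtd+t+NPVCVeTGFogZ2szP0+L2dmsqiuS1fbbNF69aFSVsm6PtZarLj6QJzlo4cGfy3l6lFhPZ0RZTrOGXLrQcseCgXtGJD2ju+2zmapL8r3oJzrDgIy3RH2EkDQ80vnWor9QWy9DL0ozlaZ4r5SWXT+CIDBlzsKl0pTR7tnykcLvgpfQiUShsGuJpoi/S5azvMKToN7Nj2XDiFPBemqsbXTQtt/u4cO4wGi0cEO+vnu0NHpEknBRfU19JEhztMilhp610cGfrmemUmSnhjmXw2FCirZSd1xUwspRkJIbIywXfYBQe3pUXng7ZHkzpZI5mXc8RS5Ft11brIZyT3h6bXltM3VsPK5XtIV6vJSYx3B0XDtgTSmL7u3daWicVaStz3+38oF9KX49HlswVUOknJ29b5KnjqPC0qjiRGnOl77WzZzZmVO5jnqVZmt+R2s3aH0sYmAvwplXaF+FLmRzyrRuyIORn09LL1Ez88vB3rfoYXq5C4deZLpefL6kMKEhVDwBWyECMhgBSEMAQl0efHhNfGRfe5GVfY9waYxxhKx3hGqEWD1kiLVaksybaG/BiYTVp+u+x4CjenatsHCiII6NkxkZMwAJ3LtFNSOscrLBzdvTU3WVUHRYaZRiVoJmfpyQgaKWhY99XVWVZlaws9qxioJVYbupjppGvZFZmkBBtl9Chs5RBwosPwAYnenLxNHbQU/hyrrhuJOztHm2e6WzdYmvlVBdSpw4aJeKhaWDQHyWV5Srw3ZvuWFacyk7hJVXoKFlamiNz7St6efPCwAz2fLac8K6q7KFNmN3lWxPv3mYtKG+qLDAMjKj5I3n1vXkNHiQebNkUzyKgjuArnxcncOT"/>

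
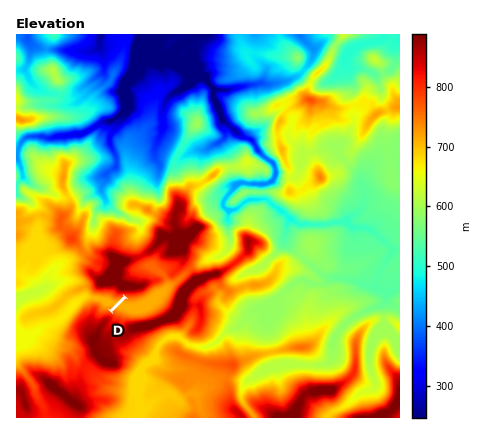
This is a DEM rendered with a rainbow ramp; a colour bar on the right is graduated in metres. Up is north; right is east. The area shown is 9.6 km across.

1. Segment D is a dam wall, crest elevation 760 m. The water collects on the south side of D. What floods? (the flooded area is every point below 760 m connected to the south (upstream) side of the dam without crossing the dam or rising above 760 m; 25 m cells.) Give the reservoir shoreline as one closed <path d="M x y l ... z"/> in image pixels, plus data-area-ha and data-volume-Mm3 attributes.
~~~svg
<path d="M184 274l-10 6-8-2-4 6-8 3-10 8-12 3-6 0-12 14 4 3 12 3 16-1 12-5 9-8 8-18 10-10-1-2z" data-area-ha="78" data-volume-Mm3="26.38"/>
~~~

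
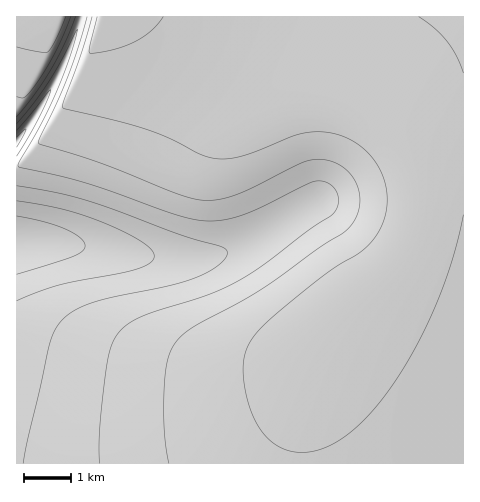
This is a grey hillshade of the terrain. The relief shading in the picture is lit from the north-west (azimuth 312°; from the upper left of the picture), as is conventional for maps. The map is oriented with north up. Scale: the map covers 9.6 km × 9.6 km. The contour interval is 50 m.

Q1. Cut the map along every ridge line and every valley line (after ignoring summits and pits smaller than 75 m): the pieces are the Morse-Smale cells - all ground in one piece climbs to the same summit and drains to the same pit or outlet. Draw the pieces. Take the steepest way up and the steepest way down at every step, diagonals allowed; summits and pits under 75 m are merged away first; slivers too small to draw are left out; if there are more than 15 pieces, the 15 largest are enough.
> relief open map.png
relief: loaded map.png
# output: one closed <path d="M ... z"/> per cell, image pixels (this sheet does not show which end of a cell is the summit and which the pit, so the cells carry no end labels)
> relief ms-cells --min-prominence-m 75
<path d="M463 16l-382 1 0 3 20 4-16 45-17 33-17 28-16 21-19 16 1 297 447-1z"/><path d="M70 16l-54 1 1 124 26-37 21-40 16-43-2-3z"/><path d="M83 20l-4 2-8 26-19 40-22 36-14 17 1 25 2 0 16-15 16-21 17-28 17-33 16-45z"/>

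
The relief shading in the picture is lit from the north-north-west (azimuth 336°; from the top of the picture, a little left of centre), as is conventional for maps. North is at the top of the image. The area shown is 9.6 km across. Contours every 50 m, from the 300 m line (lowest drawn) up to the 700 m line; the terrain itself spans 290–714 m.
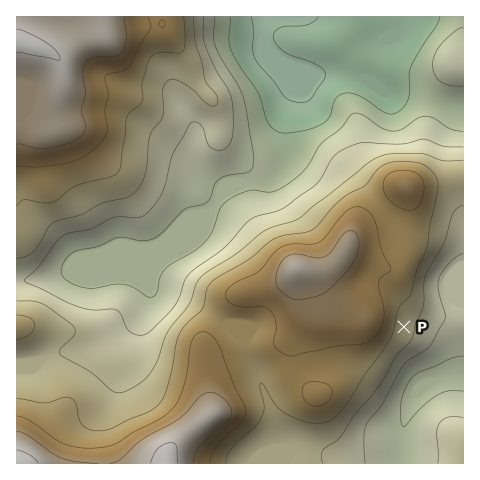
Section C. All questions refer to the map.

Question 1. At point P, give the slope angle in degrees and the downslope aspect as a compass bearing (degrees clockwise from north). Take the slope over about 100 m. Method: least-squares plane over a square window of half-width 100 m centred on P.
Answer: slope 6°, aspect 98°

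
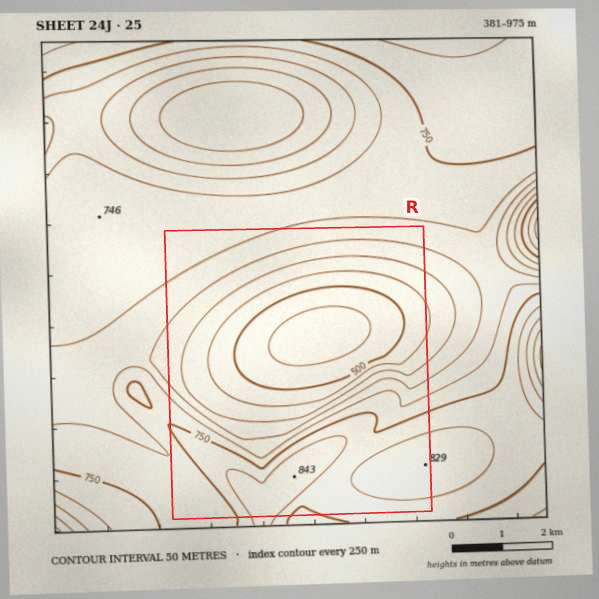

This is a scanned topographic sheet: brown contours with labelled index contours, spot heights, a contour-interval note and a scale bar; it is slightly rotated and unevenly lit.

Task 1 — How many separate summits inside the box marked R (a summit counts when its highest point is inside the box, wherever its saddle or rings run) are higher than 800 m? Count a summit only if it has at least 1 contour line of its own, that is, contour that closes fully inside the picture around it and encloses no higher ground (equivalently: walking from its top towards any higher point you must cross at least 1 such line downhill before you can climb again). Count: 1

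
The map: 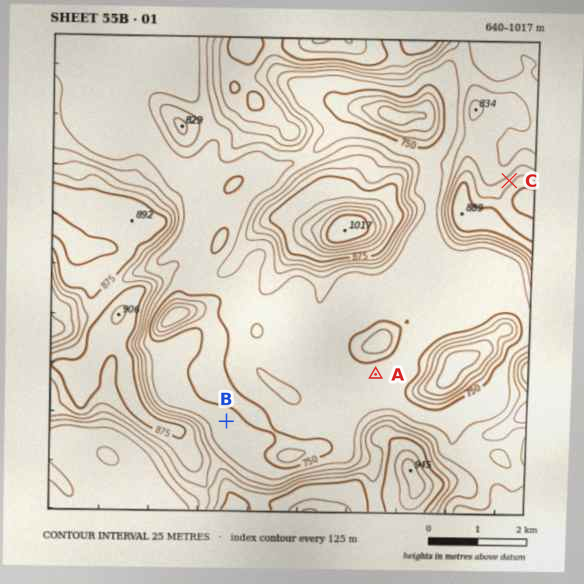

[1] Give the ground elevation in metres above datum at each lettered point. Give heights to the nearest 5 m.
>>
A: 760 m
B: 765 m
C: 840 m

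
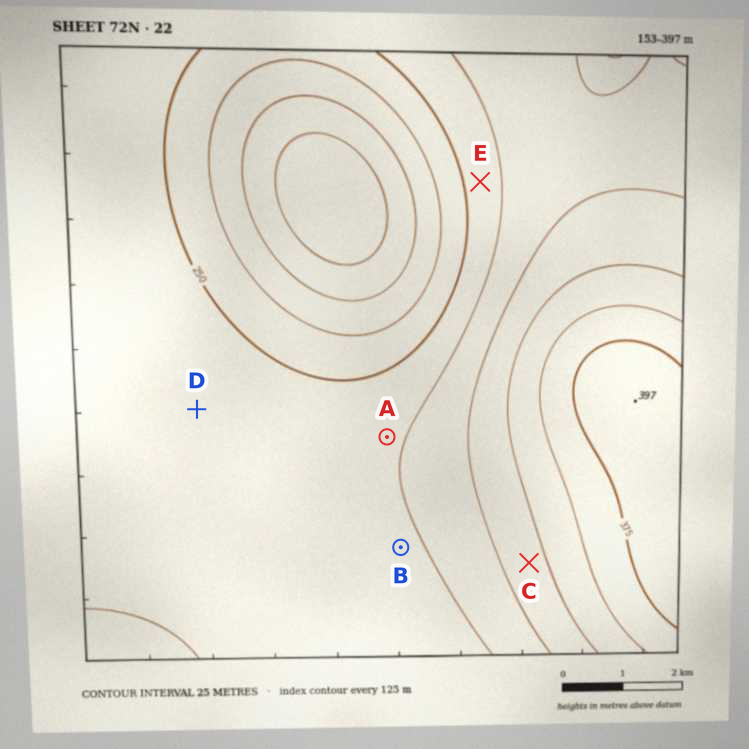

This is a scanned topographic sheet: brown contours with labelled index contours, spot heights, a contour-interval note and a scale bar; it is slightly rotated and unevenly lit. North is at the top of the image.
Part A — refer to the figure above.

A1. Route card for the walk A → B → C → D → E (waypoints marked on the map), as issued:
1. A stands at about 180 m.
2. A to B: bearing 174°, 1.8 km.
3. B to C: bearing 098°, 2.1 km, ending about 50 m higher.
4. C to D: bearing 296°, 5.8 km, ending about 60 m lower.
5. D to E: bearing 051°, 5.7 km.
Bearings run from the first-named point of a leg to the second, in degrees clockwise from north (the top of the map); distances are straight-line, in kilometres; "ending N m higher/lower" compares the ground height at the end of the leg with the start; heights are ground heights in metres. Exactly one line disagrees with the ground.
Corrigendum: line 1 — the height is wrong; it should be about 270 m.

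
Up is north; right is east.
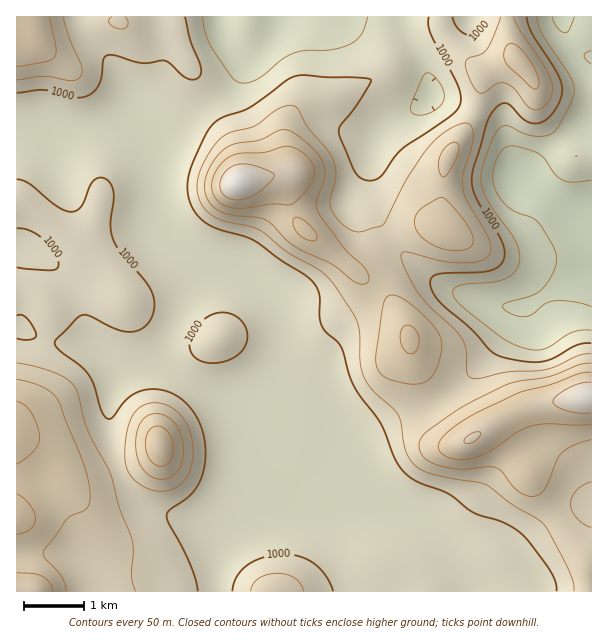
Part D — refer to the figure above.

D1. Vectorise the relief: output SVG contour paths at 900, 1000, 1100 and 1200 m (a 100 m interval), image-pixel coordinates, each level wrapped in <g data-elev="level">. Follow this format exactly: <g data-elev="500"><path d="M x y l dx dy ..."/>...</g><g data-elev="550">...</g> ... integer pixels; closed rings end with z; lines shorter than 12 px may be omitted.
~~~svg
<g data-elev="900"><path d="M591 307l-18-5-19-1-9 3-14 11-7 2-13-3-8-6 0-3 2-2 28-8 9-6 12-17 2-15-4-12-14-23-7-5-18-6-12-11-6-12-2-12 2-12 5-11 6-6 6-1 18 4 10 5 15 19 8 6 10 2 18-2"/><path d="M591 64l-5-4-2-4 2-3 5-3"/><path d="M574 17l-5 13-3 3-5-2-4-4-5-10"/></g><g data-elev="1000"><path d="M198 591l-2-12-6-15-21-40-2-8 2-6 17-11 7-7 6-9 4-9 2-15 0-15-3-15-6-13-9-12-11-9-12-5-12-1-11 2-9 4-8 7-11 15-3 2-3-1-6-8-7-24-5-11-9-10-21-15-4-6 1-5 25-24 8 1 25 12 15 4 8-1 6-3 5-5 5-8 1-13-3-12-7-11-25-28-7-14-1-15 3-25-2-11-7-7-4-1-5 1-6 6-9 21-4 4-6 2-8-2-7-5-27-22-12-4"/><path d="M333 591l-7-15-11-12-15-7-16-3-20 3-16 8-11 11-5 15"/><path d="M203 362l10 1 11-1 10-5 8-6 4-7 1-9-2-9-6-8-11-5-10 0-11 4-10 9-6 12-1 10 4 8z"/><path d="M591 343l-15 2-22 13-12 4-17 0-25-6-9-5-20-22-30-26-7-9-4-9 1-6 5-4 52-4 10-4 6-7 1-9-3-9-24-41-6-16 1-15 14-47 8-15 9-5 6 2 17 16 7 2 8-1 7-5 6-7 5-9 2-9 0-8-3-7-26-42-4-9-2-9"/><path d="M17 316l4-1 6 3 6 9 3 8-1 3-5 2-13-2"/><path d="M17 228l12 2 14 9 11 12 5 13-2 5-6 1-34-3"/><path d="M17 93l27-3 30 7 13-1 7-4 4-6 4-9 2-18 2-3 4-1 31 8 24-2 5 2 15 14 6 3 6-1 3-4 1-7-11-27-5-24"/><path d="M429 17l-1 7 2 8 27 52 4 11-1 9-3 6-6 6-50 34-21 27-6 3-6 0-6-1-5-4-5-8-13-35 2-7 17-21 12-20 1-4-12-2-59-3-13 5-38 28-27 9-10 8-8 12-13 31-3 15 0 14 7 15 11 11 12 6 36 11 58 41 4 6 3 7 1 23 2 9 4 6 15 14 12 38 7 12 21 27 13 33 7 12 12 11 35 15 25 18 30 10 16 10 11 11 19 26 6 12 2 10"/><path d="M485 17l-5 13-4 4-5 1-6-1-6-4-4-6-3-7"/></g><g data-elev="1100"><path d="M66 591l-4-13-17-20-2-6 25-34 16-8 4-3 2-10-2-18-7-23-25-58-6-6-9-6-24-7"/><path d="M157 479l10 0 9-6 6-9 2-14-2-13-6-12-9-9-11-2-9 2-6 6-4 10-1 12 1 12 4 11 7 7z"/><path d="M414 384l12-3 8-7 7-20 0-15-8-13-16-17-16-12-11-2-5 4-2 9-7 46 1 12 4 8 6 4 15 5z"/><path d="M591 363l-12 2-30 11-33 6-15 5-37 19-32 22-10 9-3 9 1 6 4 6 7 4 9 4 21 3 27-2 9 1 6 5 15 18 7 4 8 1 6-1 6-6 12-29 4-7 12-8 18-5"/><path d="M359 284l6 0 4-3 0-5-3-6-22-22-27-38-1-9 8-21 1-10-5-12-10-12-17-14-11-2-22 10-27 4-8 4-6 6-10 14-4 15 1 14 7 10 6 4 9 3 29 3 9 3 28 26 38 18 19 16z"/><path d="M444 249l11 2 10-1 6-4 2-6-2-9-7-11-17-19-6-4-21 12-4 7-2 6 3 9 6 8 10 6z"/><path d="M441 176l3 1 3-3 9-15 3-12-3-5-4 1-5 3-6 9-3 10z"/><path d="M534 89l3-1 2-5-1-8-5-10-14-18-6-3-4 0-5 7 1 11 5 6z"/><path d="M17 67l29-5 8-5 2-10-7-30"/></g><g data-elev="1200"><path d="M465 443l3 1 7-3 4-4 1-5-4 0-8 3-4 5z"/><path d="M591 382l-10 1-14 6-11 7-3 6 4 5 11 4 11 2 12 0"/><path d="M234 200l11-1 11-5 14-12 4-5 0-3-11-6-15-4-11 0-7 4-8 9-2 11 5 8z"/></g>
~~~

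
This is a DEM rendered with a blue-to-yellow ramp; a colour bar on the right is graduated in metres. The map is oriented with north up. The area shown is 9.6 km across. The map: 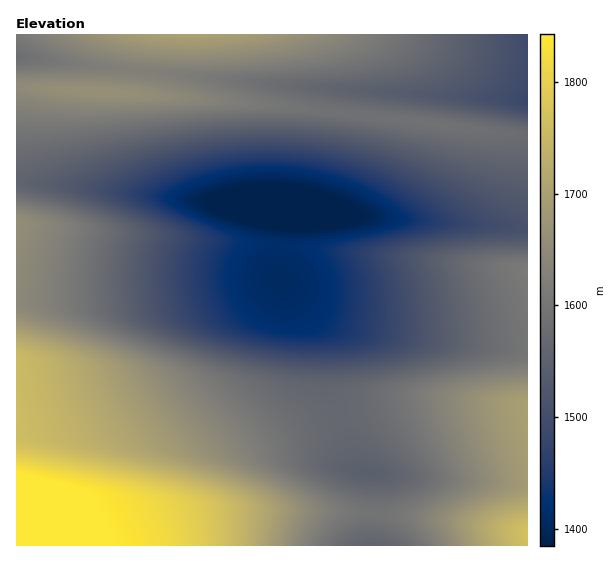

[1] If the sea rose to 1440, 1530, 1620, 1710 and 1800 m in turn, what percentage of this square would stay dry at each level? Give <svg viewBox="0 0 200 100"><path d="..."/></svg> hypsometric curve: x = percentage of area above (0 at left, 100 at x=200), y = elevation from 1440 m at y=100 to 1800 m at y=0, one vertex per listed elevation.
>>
<svg viewBox="0 0 200 100"><path d="M179 100l-38-25-74-25-43-25-15-25"/></svg>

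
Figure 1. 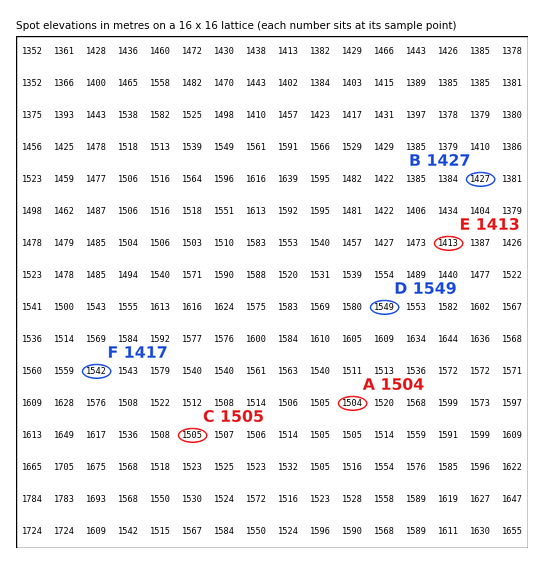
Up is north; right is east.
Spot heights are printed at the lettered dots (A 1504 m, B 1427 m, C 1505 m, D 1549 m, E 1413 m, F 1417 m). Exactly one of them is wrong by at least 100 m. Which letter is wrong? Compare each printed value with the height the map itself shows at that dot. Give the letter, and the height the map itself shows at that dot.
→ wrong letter F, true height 1542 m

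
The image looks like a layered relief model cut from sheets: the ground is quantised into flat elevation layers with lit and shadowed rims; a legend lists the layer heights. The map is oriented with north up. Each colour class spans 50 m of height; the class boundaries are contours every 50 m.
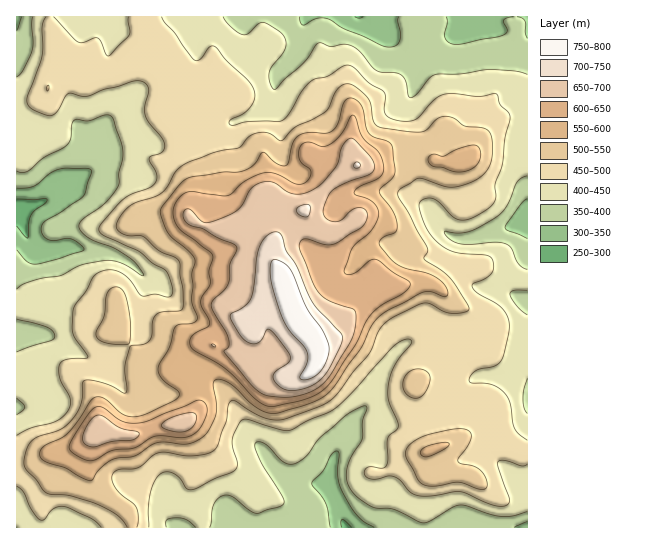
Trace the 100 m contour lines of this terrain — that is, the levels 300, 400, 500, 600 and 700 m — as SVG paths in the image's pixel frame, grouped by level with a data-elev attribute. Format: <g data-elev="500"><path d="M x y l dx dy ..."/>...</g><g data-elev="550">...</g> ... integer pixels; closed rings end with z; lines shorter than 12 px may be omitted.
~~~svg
<g data-elev="300"><path d="M342 527l-1-5 1-3 10 8"/><path d="M17 199l30 0-2 4-10 7-4 5-2 7-1 16-11-12"/></g><g data-elev="400"><path d="M166 527l0-5 1-3 10-1 9 1 10 8"/><path d="M210 527l4-22 4-7 5-3 10 2 16 13 8 3 22-6 5-4-2-8-23-36-4-12 2-5 4 0 5 3 19 18 5 1 5-1 11-7 14-18 24-21 10-7 11-4 2 3-5 13 0 16-12 21-4 16 2 8 3 8 7 7 9 6 8 4 19 1 29 14 7-2 21-13 8-3 7 1 23 8 12 2 12 0 14-4"/><path d="M527 413l-3-6-1-9 1-9 3-11"/><path d="M17 398l6 6 2 3-2 3-6 5"/><path d="M17 319l30 8 6 4 2 6-4 4-34 11"/><path d="M527 315l-10-9-7-12 1-3 3-1 13 0"/><path d="M527 269l-8-4-7-16-6-5-11-2-24 2-10 0-11-5-6-6 1-2 13 2 11-1 26-14 12-12 10-24 5-4 5-2"/><path d="M17 171l5 2 5-2 16-13 23-12 4-7 2-14 2-5 3-1 12 2 16-6 6 1 12 34 0 9-4 15 0 11-14 18-24 18-2 6 3 6 7 5 25 10 16 10 7 7 7 10-3 0-20-12-16-2-24 4-22 11-16 2-14 4-7 3-5 4"/><path d="M527 74l-12-3-24-2-30 5-24 0-7 4-13 16-7 4-2-3-2-14-5-6-24-4-17-20-9-5-8-2-12 3-12-4-4 3-12 17-19 16-7 9-3 2-4-7-1-10 3-7 13-17 1-7-3-7-13-10-8-3-4 2-9 9-7 1-12-8-7-9"/><path d="M33 17l-1 33-9 20-6 7"/></g><g data-elev="500"><path d="M137 527l1-8-1-10-4-6-14-10-5-7-2-9 3-6 6-2 17-1 15-12 6-3 32 3 14-2 8-3 5-6 8-24 2-16 3-4 6 1 24 14 14 4 11-1 36-14 14-10 18-24 13-15 5-7 7-19 11-11 27-14 8-2 5 1 12 7 8 2 12 0 7-3-2-7-17-25-8-7-18-12 0-2 4-6-1-4-19-34-9-15-1-5 3-4 17-11 33 9 15-3 13-6 9-9 4-11 0-19-1-5-4-4-6-3-16-1-11-8-8-2-8 2-11 11-5 3-13 0-29-5-6-5-3-19-4-6-13-11-5-2-4 0-9 7-10 20-13 8-18 8-13 14-3-1-10-7-12 0-8 4-11 11-23 4-26 10-12 8-9 16-6 7-8 4-20 6-9 8-8 12-1 4 3 4 8 5 16 1 16 14 15 6 5 4 4 29 0 19-4 2-16 1-6 2-4 7-1 14-3 6-6 3-13 3-5 20 2 20-1 6-3 0-10-6-11-4-12-3-6 1-2 2 0 19-8 15-13 12-22 7-6 4-6 9-3 13 2 8 10 9 10 14 5 1 19 2 27 8 20 11 10 12"/><path d="M477 489l6 0 4-2 0-5-3-8-8-7-15-3-3-3 13-22 0-5-4-4-13-1-27 6-13 6-7 8-2 5 2 5 11 20 4 5 12 2 25-4z"/><path d="M413 398l5 0 4-2 6-10 2-9-2-4-4-3-6-1-5 1-6 3-3 5-1 7 1 5 3 5z"/><path d="M108 343l19 1 3-3 0-19-3-21-4-10-6-4-6 1-4 5-3 22-8 18 2 6z"/><path d="M47 90l0 1 2-1 0-5-2 1z"/></g><g data-elev="600"><path d="M89 461l8-2 16-9 22-2 20-12 27 2 9-3 8-5 5-8 3-11-1-6-4-4-5-1-48 21-15 2-13-2-19-14-7 0-10 12-16 27 1 4 3 3 9 5z"/><path d="M267 406l8 0 27-6 12-4 9-6 10-10 22-34 15-31 12-10 22-12 6-7 0-3-2-2-14-8-13-11-6-3-6 2-15 12-5 2-5-2 8-24 19-19 8-15-1-6-4-6-7-4-12-4-1-4 7-5 18-8 3-4 2-5-4-15-17-16-9-23-4 2-10 18-10 9-8 3-15-5-6 4-2 7 0 6 3 4 7 6 2 4-2 6-5 4-7 1-22-10-12-1-17 8-15 13-4 2-34-5-7 2-7 5-5 9 0 11 4 9 32 25 3 5-4 14 1 14-8 12-1 5 1 5 7 12 0 6-16 10-3 6 0 5 6 5 30 18 28 29z"/></g><g data-elev="700"><path d="M287 390l7 0 11-2 9-3 7-6 10-14 9-19 3-8-2-5-28-30-16-37-11-16-4-14-3-3-4-1-9 4-7 11-2 11-4 31-3 10-7 8-12 7-1 3 10 18 9 8 5 1 5-2 8-13 4 2 7 7 11 15 1 5-2 5-13 10-2 5 6 8z"/><path d="M303 217l4 0 2-2 1-6-1-4-7 0-5 4 1 5z"/><path d="M354 167l5 0 1-4-5-1z"/></g>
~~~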